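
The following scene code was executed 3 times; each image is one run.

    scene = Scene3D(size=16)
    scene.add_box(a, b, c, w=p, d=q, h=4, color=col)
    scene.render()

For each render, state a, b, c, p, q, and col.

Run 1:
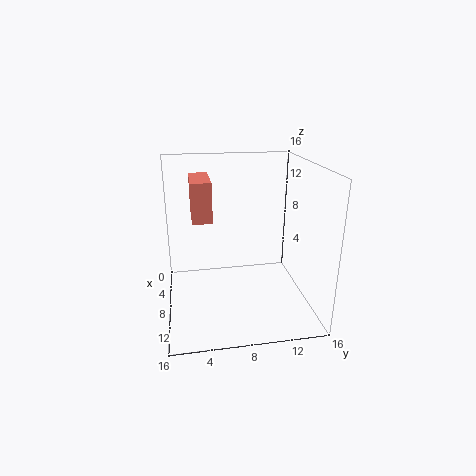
a = 6; b = 3; c = 11; p = 5; q = 2; col = 'salmon'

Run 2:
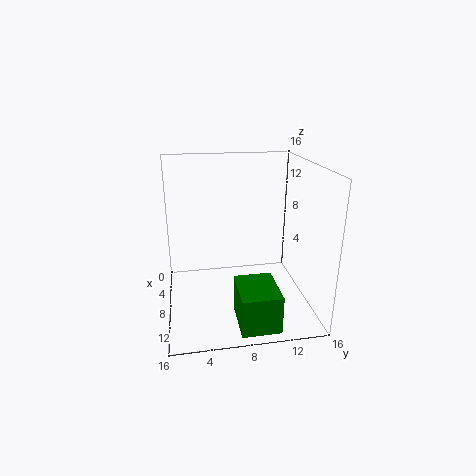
a = 11; b = 7; c = 1; p = 5; q = 4; col = 'green'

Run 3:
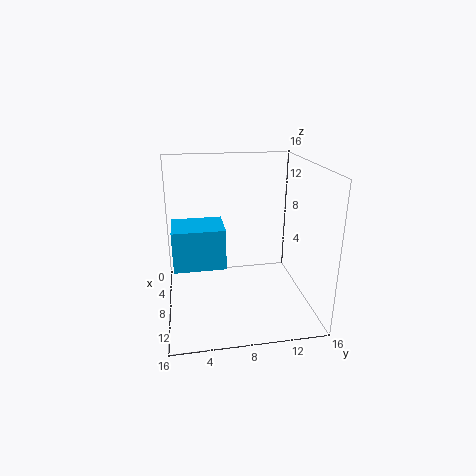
a = 9; b = 1; c = 7; p = 4; q = 5; col = 'deepskyblue'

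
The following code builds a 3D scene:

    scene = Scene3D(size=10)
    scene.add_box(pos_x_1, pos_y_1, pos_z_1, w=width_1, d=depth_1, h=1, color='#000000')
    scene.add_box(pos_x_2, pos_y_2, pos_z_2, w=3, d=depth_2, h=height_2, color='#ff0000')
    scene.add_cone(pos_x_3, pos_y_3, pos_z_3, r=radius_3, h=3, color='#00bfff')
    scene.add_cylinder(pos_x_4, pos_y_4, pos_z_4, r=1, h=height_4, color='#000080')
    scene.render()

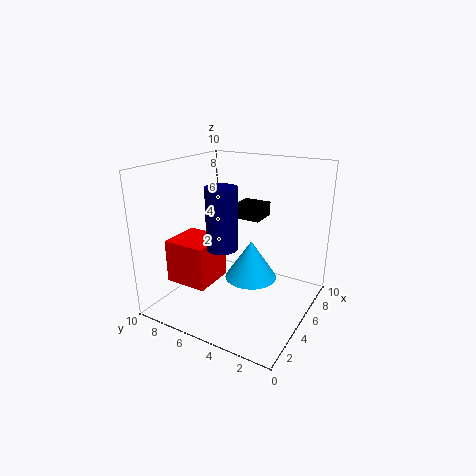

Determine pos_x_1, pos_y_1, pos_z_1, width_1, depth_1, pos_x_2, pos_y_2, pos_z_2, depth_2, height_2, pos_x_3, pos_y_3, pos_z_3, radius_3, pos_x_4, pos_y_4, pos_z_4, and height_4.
pos_x_1 = 6
pos_y_1 = 4
pos_z_1 = 6
width_1 = 2
depth_1 = 2
pos_x_2 = 2
pos_y_2 = 6
pos_z_2 = 2
depth_2 = 3
height_2 = 3
pos_x_3 = 7
pos_y_3 = 5
pos_z_3 = 1
radius_3 = 2
pos_x_4 = 3
pos_y_4 = 5
pos_z_4 = 5
height_4 = 4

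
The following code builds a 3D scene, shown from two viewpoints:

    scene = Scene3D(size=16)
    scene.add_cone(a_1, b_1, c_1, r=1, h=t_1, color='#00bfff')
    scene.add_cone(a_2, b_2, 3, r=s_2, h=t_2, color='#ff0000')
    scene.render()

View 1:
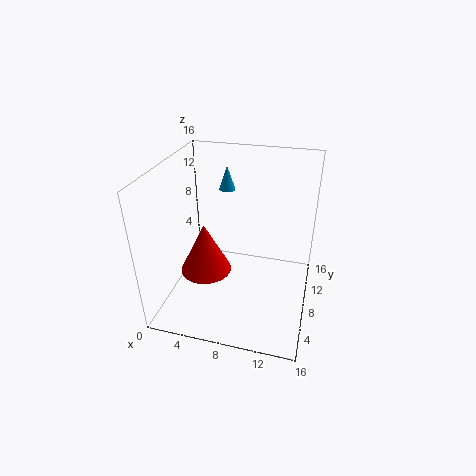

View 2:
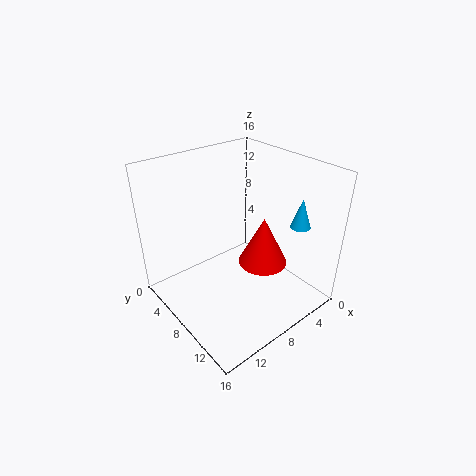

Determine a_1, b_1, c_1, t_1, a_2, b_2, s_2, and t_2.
a_1 = 5; b_1 = 14; c_1 = 11; t_1 = 3; a_2 = 4; b_2 = 8; s_2 = 3; t_2 = 6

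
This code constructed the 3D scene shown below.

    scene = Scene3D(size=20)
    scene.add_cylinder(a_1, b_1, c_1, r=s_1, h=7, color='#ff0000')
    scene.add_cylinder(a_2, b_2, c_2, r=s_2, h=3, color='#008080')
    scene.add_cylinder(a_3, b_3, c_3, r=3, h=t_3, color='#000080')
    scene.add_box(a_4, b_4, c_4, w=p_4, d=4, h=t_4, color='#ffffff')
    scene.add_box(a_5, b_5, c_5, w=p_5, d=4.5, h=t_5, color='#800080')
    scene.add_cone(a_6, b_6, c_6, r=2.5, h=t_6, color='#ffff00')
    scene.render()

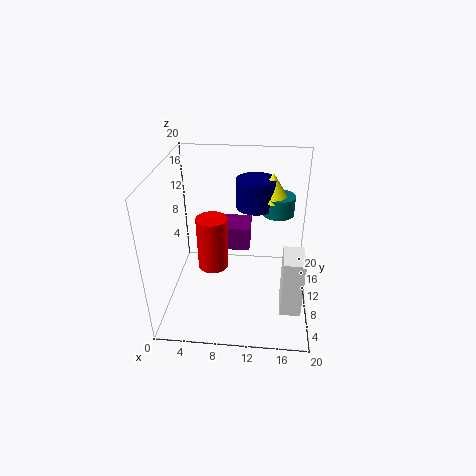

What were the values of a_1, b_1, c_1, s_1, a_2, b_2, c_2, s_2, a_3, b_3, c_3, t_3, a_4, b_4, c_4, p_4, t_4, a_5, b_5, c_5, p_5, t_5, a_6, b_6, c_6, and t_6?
a_1 = 7, b_1 = 7, c_1 = 7.5, s_1 = 2, a_2 = 15.5, b_2 = 17, c_2 = 10.5, s_2 = 2.5, a_3 = 12, b_3 = 17, c_3 = 11.5, t_3 = 4.5, a_4 = 16, b_4 = 1.5, c_4 = 4.5, p_4 = 2.5, t_4 = 7.5, a_5 = 5, b_5 = 11.5, c_5 = 7, p_5 = 6.5, t_5 = 3.5, a_6 = 14.5, b_6 = 17, c_6 = 13, t_6 = 4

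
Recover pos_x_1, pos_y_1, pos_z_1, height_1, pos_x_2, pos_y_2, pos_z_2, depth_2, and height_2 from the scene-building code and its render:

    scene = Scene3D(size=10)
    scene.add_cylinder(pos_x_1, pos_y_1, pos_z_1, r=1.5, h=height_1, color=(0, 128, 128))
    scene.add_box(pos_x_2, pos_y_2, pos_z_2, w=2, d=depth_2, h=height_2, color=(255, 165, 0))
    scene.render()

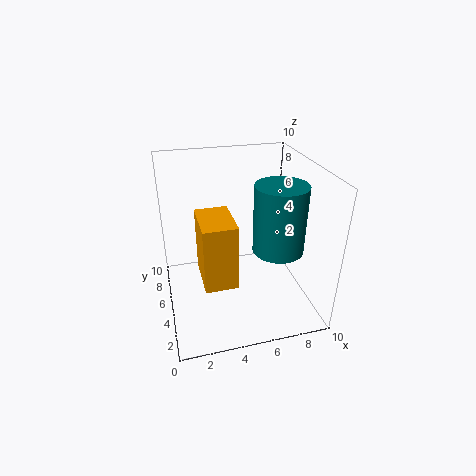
pos_x_1 = 6.5
pos_y_1 = 1.5
pos_z_1 = 6
height_1 = 4
pos_x_2 = 2
pos_y_2 = 1
pos_z_2 = 4
depth_2 = 3
height_2 = 4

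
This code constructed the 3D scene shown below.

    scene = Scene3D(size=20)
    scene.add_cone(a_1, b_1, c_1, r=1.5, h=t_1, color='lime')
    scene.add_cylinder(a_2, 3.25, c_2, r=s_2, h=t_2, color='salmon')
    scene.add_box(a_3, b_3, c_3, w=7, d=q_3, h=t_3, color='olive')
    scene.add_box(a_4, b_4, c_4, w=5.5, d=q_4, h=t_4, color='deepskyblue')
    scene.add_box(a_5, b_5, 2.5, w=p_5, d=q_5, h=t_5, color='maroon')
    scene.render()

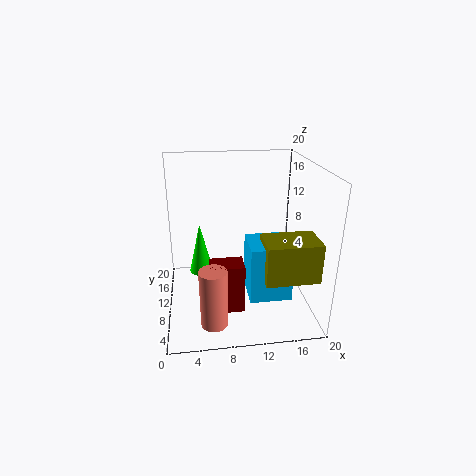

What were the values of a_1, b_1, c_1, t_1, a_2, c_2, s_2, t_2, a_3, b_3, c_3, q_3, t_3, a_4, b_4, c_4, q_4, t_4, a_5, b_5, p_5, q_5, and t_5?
a_1 = 4.75, b_1 = 7.25, c_1 = 7, t_1 = 6.5, a_2 = 6, c_2 = 1.25, s_2 = 1.75, t_2 = 7.75, a_3 = 12.5, b_3 = 2.5, c_3 = 6.5, q_3 = 4.75, t_3 = 5.25, a_4 = 10.75, b_4 = 3.75, c_4 = 3.5, q_4 = 5.25, t_4 = 7.5, a_5 = 5.75, b_5 = 3.5, p_5 = 4.25, q_5 = 3, t_5 = 6.5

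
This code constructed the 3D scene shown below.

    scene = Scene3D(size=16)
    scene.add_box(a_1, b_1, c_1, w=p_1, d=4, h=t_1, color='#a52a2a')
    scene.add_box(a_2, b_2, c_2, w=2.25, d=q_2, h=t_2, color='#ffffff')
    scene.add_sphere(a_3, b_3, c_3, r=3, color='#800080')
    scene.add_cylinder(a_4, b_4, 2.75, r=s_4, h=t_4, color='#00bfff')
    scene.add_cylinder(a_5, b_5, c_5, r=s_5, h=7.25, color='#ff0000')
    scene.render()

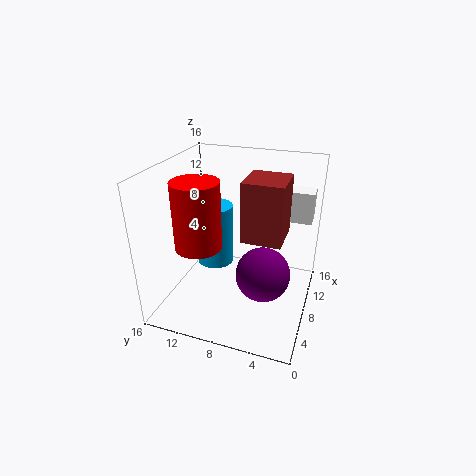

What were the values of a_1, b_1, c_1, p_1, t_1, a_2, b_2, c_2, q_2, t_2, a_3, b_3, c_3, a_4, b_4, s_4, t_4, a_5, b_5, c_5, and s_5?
a_1 = 4.25
b_1 = 2.5
c_1 = 9.75
p_1 = 4.25
t_1 = 6
a_2 = 10.75
b_2 = 0.5
c_2 = 9.5
q_2 = 3.25
t_2 = 3.5
a_3 = 7
b_3 = 4.75
c_3 = 4.5
a_4 = 10.75
b_4 = 12
s_4 = 2.25
t_4 = 7.5
a_5 = 5.25
b_5 = 11.5
c_5 = 7.75
s_5 = 2.5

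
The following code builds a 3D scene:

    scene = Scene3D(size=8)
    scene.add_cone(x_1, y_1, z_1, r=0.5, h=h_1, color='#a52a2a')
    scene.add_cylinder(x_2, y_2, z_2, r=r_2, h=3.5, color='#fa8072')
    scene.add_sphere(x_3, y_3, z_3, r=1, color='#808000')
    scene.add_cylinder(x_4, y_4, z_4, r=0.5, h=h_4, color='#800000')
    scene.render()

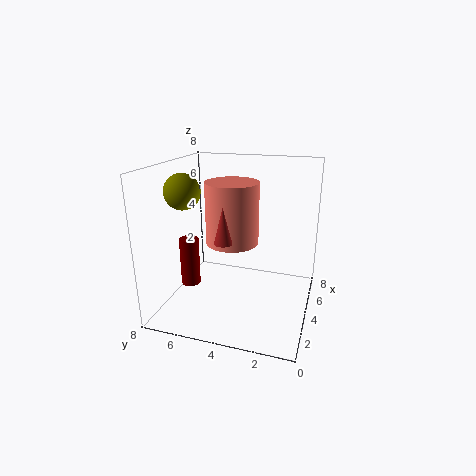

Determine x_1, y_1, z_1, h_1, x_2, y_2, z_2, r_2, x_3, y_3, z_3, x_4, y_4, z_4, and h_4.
x_1 = 3, y_1 = 4.5, z_1 = 4, h_1 = 2, x_2 = 4.5, y_2 = 4.5, z_2 = 3.5, r_2 = 1.5, x_3 = 3.5, y_3 = 7, z_3 = 6.5, x_4 = 2, y_4 = 6, z_4 = 2, h_4 = 2.5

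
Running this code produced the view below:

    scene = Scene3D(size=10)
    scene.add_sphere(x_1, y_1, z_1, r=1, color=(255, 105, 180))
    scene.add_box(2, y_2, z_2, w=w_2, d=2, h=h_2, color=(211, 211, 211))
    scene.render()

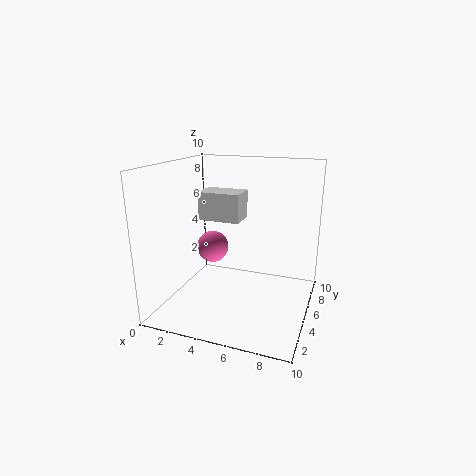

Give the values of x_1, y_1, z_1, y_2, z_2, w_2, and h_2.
x_1 = 4; y_1 = 3; z_1 = 5; y_2 = 5; z_2 = 6; w_2 = 3; h_2 = 2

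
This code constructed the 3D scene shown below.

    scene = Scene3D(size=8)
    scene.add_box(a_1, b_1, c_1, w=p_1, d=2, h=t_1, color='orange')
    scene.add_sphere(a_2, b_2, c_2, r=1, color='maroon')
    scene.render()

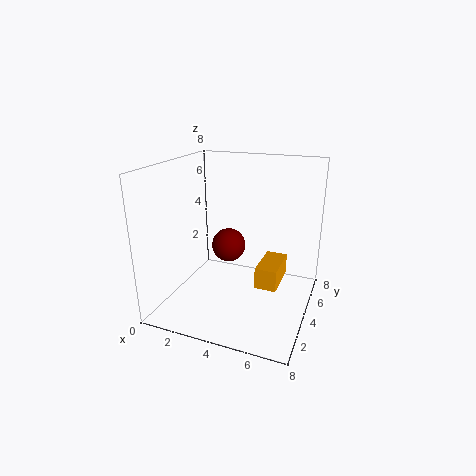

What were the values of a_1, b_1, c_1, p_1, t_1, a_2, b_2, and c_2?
a_1 = 6
b_1 = 1
c_1 = 3
p_1 = 1
t_1 = 1
a_2 = 3
b_2 = 5
c_2 = 3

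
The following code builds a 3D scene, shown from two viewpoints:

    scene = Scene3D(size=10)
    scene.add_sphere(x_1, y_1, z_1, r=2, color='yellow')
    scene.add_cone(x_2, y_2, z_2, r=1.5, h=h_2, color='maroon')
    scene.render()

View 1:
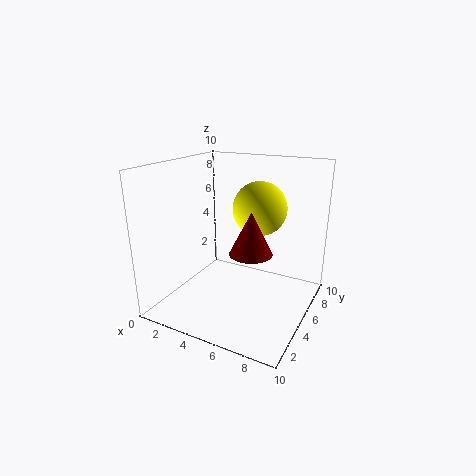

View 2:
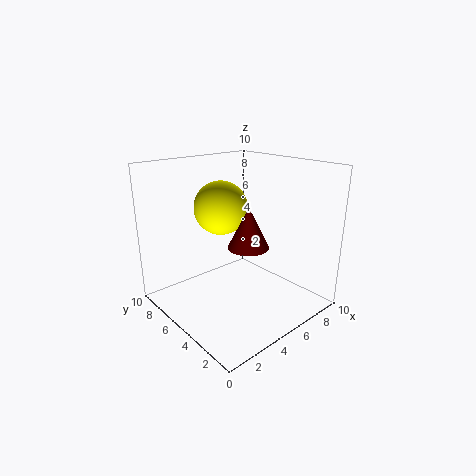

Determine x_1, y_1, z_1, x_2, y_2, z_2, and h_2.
x_1 = 5.5; y_1 = 7.5; z_1 = 6.5; x_2 = 6; y_2 = 5; z_2 = 4; h_2 = 3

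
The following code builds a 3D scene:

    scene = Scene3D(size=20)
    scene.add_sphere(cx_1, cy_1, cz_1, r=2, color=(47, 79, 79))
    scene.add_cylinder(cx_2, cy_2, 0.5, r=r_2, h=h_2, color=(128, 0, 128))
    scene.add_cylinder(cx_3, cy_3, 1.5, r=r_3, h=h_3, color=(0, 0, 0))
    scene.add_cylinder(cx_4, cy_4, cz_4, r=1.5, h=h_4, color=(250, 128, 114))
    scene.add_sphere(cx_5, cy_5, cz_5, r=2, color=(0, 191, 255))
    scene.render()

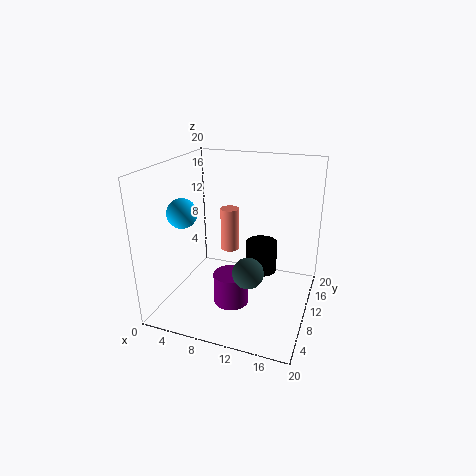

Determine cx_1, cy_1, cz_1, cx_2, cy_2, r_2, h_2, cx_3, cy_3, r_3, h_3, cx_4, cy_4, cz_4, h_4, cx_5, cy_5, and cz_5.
cx_1 = 13; cy_1 = 5.5; cz_1 = 7.5; cx_2 = 9.5; cy_2 = 8.5; r_2 = 2.5; h_2 = 4.5; cx_3 = 11.5; cy_3 = 17; r_3 = 2.5; h_3 = 5; cx_4 = 6; cy_4 = 17; cz_4 = 4.5; h_4 = 7; cx_5 = 3.5; cy_5 = 6.5; cz_5 = 14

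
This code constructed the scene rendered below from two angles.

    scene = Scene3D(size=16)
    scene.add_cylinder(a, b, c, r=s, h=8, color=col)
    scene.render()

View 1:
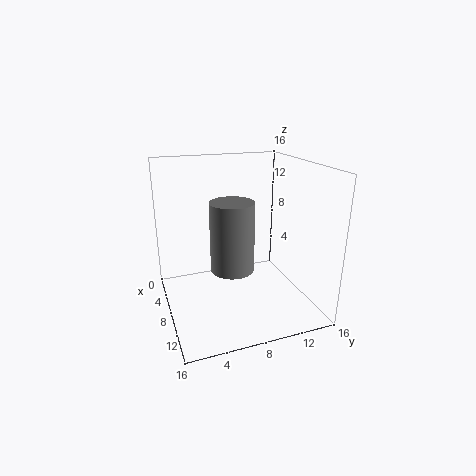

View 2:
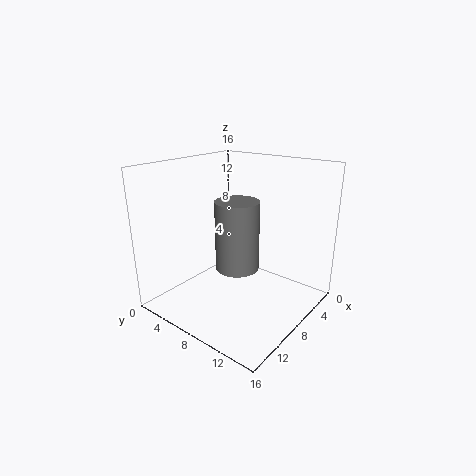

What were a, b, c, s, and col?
a = 7.5, b = 7.5, c = 4, s = 2.5, col = 'gray'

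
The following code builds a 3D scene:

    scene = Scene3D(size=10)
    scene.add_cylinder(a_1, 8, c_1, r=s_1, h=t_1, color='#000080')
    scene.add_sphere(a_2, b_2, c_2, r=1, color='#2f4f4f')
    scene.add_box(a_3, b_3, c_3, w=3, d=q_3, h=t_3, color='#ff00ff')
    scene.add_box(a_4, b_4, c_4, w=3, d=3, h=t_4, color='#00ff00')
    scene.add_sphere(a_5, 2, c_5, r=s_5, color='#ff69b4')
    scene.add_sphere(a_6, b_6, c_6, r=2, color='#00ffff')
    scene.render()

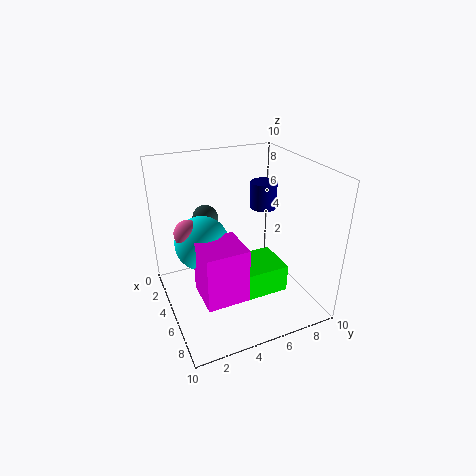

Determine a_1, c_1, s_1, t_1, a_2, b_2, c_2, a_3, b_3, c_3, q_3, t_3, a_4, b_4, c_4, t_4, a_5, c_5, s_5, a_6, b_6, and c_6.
a_1 = 3, c_1 = 6, s_1 = 1, t_1 = 2, a_2 = 1, b_2 = 4, c_2 = 5, a_3 = 4, b_3 = 2, c_3 = 1, q_3 = 3, t_3 = 4, a_4 = 4, b_4 = 5, c_4 = 1, t_4 = 2, a_5 = 3, c_5 = 5, s_5 = 1, a_6 = 3, b_6 = 3, c_6 = 4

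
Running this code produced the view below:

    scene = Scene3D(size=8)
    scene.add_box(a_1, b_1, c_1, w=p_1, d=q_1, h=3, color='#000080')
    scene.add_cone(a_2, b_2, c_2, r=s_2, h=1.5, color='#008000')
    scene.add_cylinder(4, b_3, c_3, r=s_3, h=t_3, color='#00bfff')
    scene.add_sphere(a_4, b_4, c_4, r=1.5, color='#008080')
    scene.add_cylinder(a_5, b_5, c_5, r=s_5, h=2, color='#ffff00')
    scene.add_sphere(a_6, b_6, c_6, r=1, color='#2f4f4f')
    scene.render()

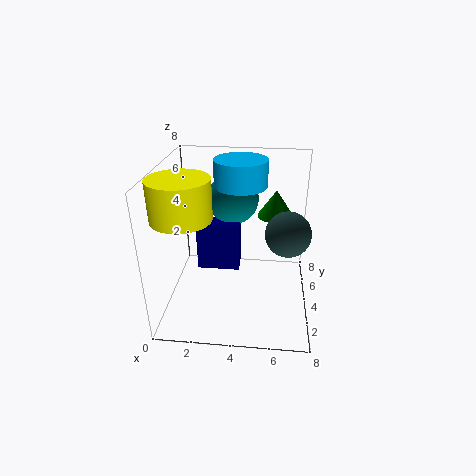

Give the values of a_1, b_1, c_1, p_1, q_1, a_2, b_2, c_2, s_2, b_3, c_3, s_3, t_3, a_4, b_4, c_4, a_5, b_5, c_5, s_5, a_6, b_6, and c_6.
a_1 = 1.5, b_1 = 4.5, c_1 = 1.5, p_1 = 2.5, q_1 = 1, a_2 = 6, b_2 = 5, c_2 = 5, s_2 = 1, b_3 = 5.5, c_3 = 6.5, s_3 = 1.5, t_3 = 1.5, a_4 = 3.5, b_4 = 6, c_4 = 5.5, a_5 = 1.5, b_5 = 2, c_5 = 6, s_5 = 1.5, a_6 = 6.5, b_6 = 1, c_6 = 6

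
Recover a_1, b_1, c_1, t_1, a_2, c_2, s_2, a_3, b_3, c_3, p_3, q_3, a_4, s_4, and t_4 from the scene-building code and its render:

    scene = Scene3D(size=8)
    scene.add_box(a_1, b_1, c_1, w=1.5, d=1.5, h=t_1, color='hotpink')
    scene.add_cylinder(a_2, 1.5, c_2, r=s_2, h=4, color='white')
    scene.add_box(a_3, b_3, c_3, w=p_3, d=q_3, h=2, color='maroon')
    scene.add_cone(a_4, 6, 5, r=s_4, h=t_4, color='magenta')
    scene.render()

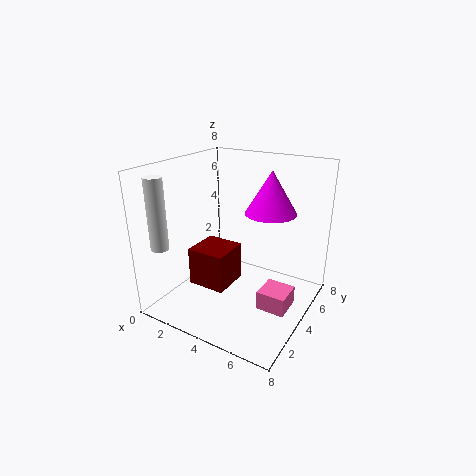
a_1 = 6, b_1 = 2.5, c_1 = 1, t_1 = 1, a_2 = 0.5, c_2 = 3.5, s_2 = 0.5, a_3 = 2.5, b_3 = 1.5, c_3 = 2, p_3 = 2, q_3 = 2, a_4 = 5, s_4 = 1.5, t_4 = 2.5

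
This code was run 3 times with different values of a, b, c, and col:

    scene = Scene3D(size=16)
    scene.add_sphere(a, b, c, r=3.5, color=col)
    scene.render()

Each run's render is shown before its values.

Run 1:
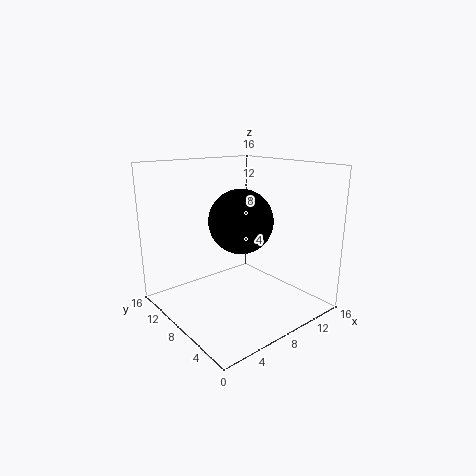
a = 8
b = 7.5
c = 10
col = 'black'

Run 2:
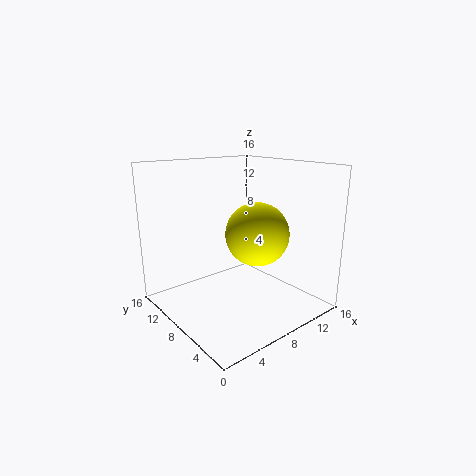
a = 9.5
b = 6.5
c = 8.5
col = 'yellow'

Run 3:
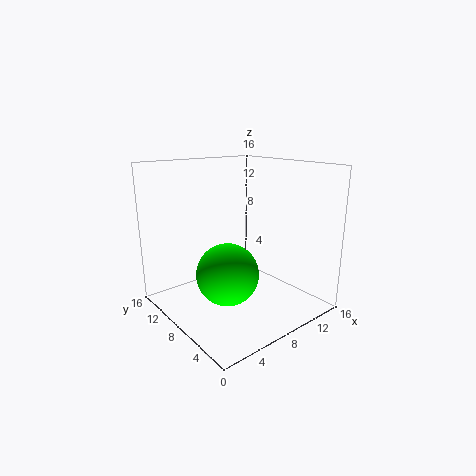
a = 6.5
b = 8
c = 4
col = 'lime'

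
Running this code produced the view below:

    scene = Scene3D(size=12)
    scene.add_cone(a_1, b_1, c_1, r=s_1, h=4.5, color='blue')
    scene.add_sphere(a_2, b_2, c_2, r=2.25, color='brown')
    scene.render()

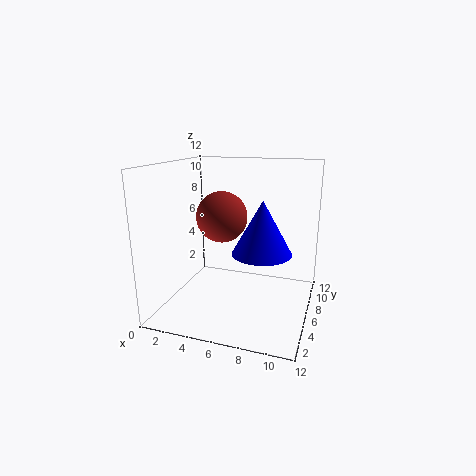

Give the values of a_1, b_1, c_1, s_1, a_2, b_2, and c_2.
a_1 = 8; b_1 = 6.25; c_1 = 4.75; s_1 = 2.5; a_2 = 4; b_2 = 7.5; c_2 = 7.25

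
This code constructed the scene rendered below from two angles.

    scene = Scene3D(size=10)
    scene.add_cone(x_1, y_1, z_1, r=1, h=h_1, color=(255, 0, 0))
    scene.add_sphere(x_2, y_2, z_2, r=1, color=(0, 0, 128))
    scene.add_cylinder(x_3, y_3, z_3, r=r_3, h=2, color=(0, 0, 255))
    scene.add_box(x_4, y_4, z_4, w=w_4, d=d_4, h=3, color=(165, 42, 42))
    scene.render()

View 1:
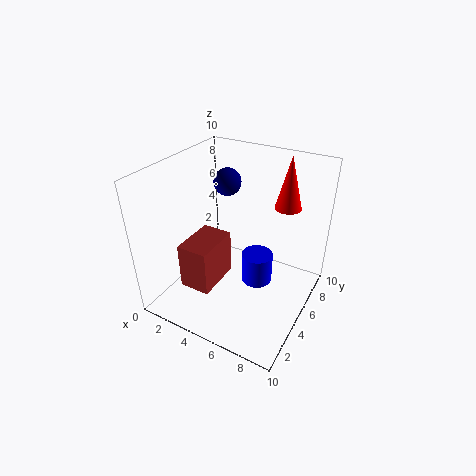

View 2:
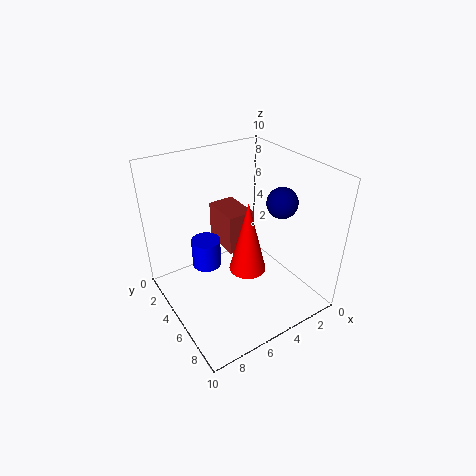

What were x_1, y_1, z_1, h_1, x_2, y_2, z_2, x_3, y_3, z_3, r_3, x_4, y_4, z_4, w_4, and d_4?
x_1 = 7; y_1 = 9; z_1 = 6; h_1 = 4; x_2 = 3; y_2 = 7; z_2 = 8; x_3 = 7; y_3 = 4; z_3 = 3; r_3 = 1; x_4 = 3; y_4 = 1; z_4 = 3; w_4 = 2; d_4 = 3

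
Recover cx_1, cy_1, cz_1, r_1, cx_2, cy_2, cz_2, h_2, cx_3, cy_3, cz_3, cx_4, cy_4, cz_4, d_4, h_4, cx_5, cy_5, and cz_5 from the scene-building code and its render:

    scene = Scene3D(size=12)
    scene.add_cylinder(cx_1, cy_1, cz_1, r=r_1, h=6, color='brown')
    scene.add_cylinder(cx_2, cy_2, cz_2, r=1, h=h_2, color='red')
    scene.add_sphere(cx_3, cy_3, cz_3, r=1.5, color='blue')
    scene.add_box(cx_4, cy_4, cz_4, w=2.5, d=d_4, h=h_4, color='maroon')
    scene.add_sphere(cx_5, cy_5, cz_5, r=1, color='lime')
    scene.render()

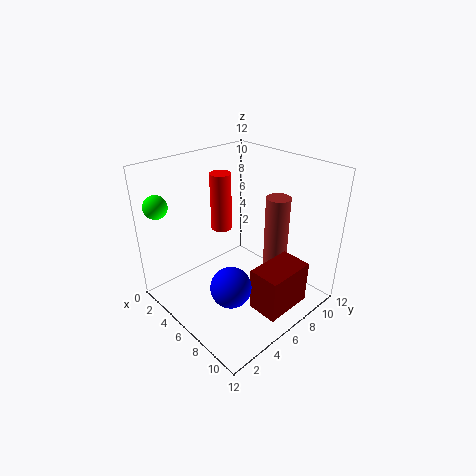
cx_1 = 8, cy_1 = 8.5, cz_1 = 3.5, r_1 = 1, cx_2 = 1.5, cy_2 = 8, cz_2 = 4.5, h_2 = 5.5, cx_3 = 9, cy_3 = 2.5, cz_3 = 4.5, cx_4 = 9, cy_4 = 4.5, cz_4 = 1.5, d_4 = 4, h_4 = 3.5, cx_5 = 1, cy_5 = 1.5, cz_5 = 8.5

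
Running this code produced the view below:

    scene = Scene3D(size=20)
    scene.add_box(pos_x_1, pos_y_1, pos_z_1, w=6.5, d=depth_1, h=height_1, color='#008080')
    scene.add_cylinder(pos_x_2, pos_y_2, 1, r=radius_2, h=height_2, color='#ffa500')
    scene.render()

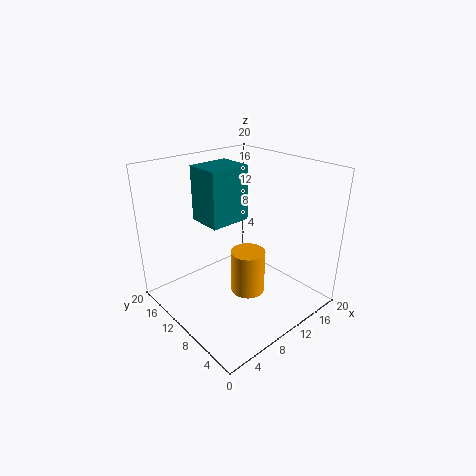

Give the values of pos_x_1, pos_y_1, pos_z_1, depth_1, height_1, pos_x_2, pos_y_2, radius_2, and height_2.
pos_x_1 = 9, pos_y_1 = 14, pos_z_1 = 10, depth_1 = 5.5, height_1 = 8.5, pos_x_2 = 11.5, pos_y_2 = 9.5, radius_2 = 2.5, height_2 = 6.5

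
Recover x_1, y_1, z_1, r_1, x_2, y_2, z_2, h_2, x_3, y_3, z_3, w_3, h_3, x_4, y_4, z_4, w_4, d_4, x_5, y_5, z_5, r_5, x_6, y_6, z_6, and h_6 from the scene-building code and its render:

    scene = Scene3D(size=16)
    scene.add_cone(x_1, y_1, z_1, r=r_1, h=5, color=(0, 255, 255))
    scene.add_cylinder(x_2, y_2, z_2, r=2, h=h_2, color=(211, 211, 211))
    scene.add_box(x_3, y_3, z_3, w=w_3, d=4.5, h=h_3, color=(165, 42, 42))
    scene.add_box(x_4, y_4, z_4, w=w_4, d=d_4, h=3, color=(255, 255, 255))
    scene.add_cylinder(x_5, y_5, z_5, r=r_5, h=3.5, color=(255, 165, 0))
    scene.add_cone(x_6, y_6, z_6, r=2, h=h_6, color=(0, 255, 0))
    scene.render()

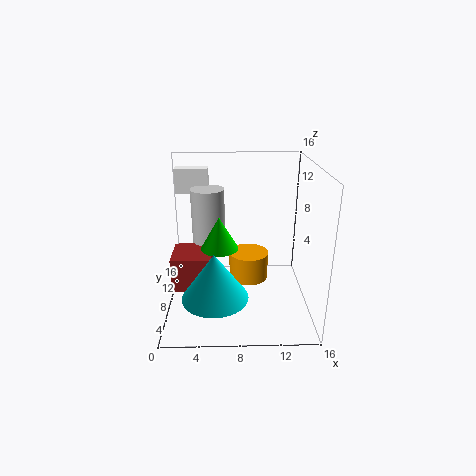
x_1 = 5.5
y_1 = 4
z_1 = 3
r_1 = 3.5
x_2 = 4.5
y_2 = 12
z_2 = 4.5
h_2 = 8
x_3 = 0.5
y_3 = 6.5
z_3 = 2
w_3 = 4.5
h_3 = 4
x_4 = 0.5
y_4 = 13.5
z_4 = 11.5
w_4 = 4
d_4 = 2
x_5 = 9.5
y_5 = 12.5
z_5 = 0.5
r_5 = 2.5
x_6 = 6
y_6 = 6.5
z_6 = 7.5
h_6 = 3.5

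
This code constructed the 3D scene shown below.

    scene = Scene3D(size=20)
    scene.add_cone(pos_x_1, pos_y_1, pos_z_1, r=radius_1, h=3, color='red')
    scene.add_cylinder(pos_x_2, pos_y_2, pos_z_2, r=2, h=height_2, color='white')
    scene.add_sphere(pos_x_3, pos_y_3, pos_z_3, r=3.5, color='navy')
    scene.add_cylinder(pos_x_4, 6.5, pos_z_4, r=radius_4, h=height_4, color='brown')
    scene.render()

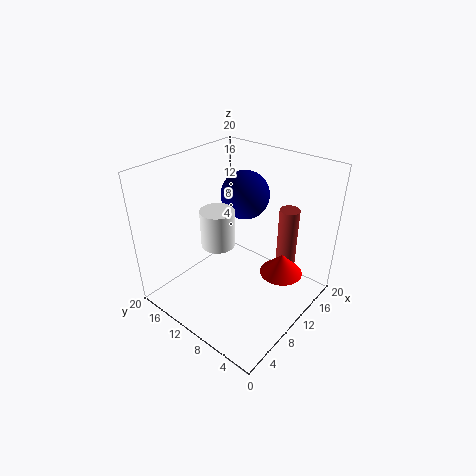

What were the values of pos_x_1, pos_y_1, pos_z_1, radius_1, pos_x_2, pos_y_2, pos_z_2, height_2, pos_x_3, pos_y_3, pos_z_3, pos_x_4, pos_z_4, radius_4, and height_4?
pos_x_1 = 13, pos_y_1 = 4.5, pos_z_1 = 5, radius_1 = 3, pos_x_2 = 4.5, pos_y_2 = 8.5, pos_z_2 = 12.5, height_2 = 4.5, pos_x_3 = 14, pos_y_3 = 12, pos_z_3 = 14.5, pos_x_4 = 17.5, pos_z_4 = 3.5, radius_4 = 1.5, height_4 = 9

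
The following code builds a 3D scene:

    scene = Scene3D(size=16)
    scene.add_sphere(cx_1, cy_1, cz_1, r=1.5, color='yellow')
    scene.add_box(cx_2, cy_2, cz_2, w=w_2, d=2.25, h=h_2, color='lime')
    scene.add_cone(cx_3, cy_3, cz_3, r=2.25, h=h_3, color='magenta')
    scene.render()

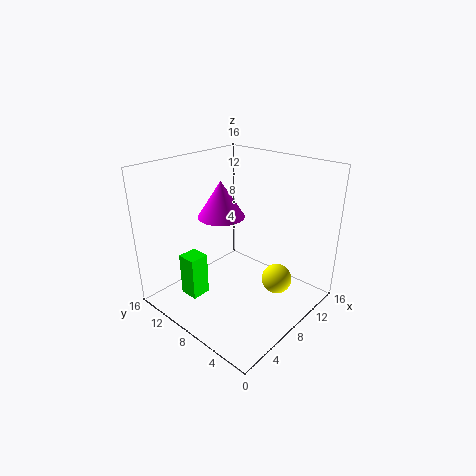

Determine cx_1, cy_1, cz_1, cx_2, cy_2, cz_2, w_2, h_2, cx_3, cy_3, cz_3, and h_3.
cx_1 = 7.5
cy_1 = 2.25
cz_1 = 5.5
cx_2 = 3.5
cy_2 = 10.75
cz_2 = 0.75
w_2 = 2.25
h_2 = 5
cx_3 = 4.5
cy_3 = 7
cz_3 = 12
h_3 = 3.5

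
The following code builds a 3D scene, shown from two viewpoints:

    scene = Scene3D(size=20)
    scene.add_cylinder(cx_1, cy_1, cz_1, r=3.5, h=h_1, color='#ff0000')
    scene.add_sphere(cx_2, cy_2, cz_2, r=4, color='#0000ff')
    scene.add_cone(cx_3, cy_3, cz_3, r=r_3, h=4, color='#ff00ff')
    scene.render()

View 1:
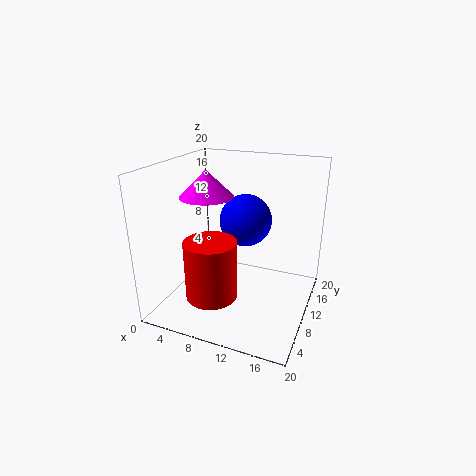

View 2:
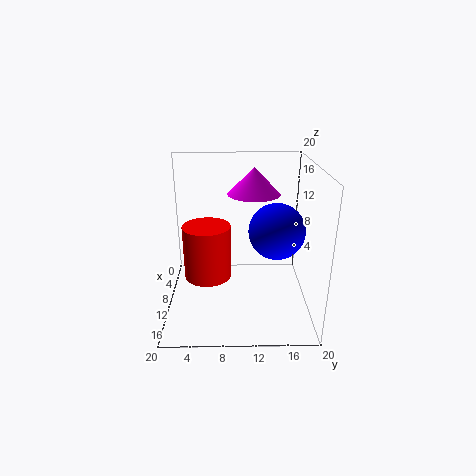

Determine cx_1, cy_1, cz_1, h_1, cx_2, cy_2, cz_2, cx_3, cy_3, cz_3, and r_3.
cx_1 = 8, cy_1 = 5.5, cz_1 = 3, h_1 = 8, cx_2 = 9, cy_2 = 15.5, cz_2 = 10.5, cx_3 = 4, cy_3 = 12.5, cz_3 = 14.5, r_3 = 4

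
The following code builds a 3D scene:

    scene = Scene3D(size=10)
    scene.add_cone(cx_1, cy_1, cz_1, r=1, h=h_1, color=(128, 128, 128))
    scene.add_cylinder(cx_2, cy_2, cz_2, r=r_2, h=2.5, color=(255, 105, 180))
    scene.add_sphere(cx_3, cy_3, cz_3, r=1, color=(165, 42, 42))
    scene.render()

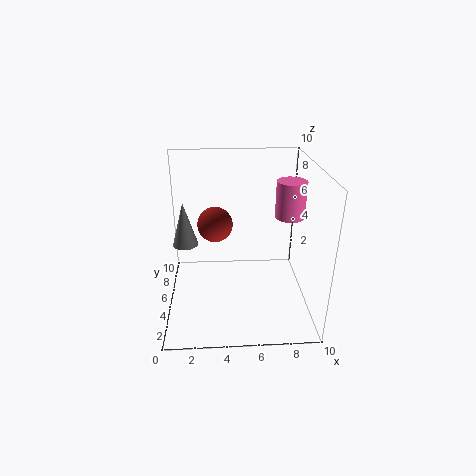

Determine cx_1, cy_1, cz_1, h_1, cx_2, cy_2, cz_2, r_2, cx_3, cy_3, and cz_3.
cx_1 = 1
cy_1 = 8
cz_1 = 3
h_1 = 3.5
cx_2 = 8.5
cy_2 = 5
cz_2 = 6.5
r_2 = 1
cx_3 = 3.5
cy_3 = 2
cz_3 = 7.5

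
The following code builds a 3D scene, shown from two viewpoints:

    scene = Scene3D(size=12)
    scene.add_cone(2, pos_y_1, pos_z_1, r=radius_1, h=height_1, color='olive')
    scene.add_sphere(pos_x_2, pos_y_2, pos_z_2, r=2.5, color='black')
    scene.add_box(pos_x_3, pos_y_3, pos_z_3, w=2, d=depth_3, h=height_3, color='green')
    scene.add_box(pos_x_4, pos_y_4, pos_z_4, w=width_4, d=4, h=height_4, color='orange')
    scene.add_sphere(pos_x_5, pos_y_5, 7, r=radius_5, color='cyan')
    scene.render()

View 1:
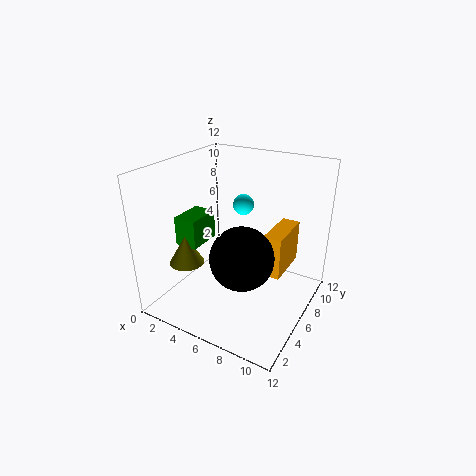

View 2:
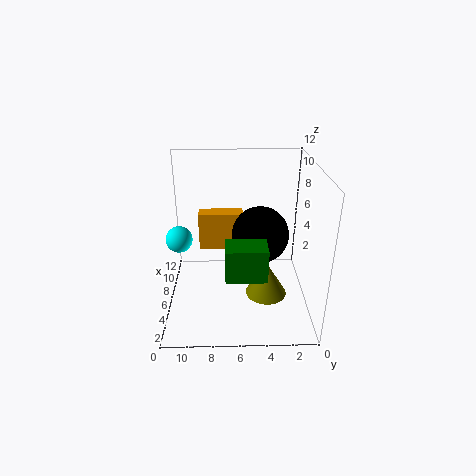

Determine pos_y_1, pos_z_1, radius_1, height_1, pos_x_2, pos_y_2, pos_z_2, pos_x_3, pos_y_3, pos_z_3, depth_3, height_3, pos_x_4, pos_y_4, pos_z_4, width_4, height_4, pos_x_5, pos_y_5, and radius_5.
pos_y_1 = 4; pos_z_1 = 3.5; radius_1 = 1.5; height_1 = 2.5; pos_x_2 = 7.5; pos_y_2 = 4; pos_z_2 = 5.5; pos_x_3 = 1; pos_y_3 = 4; pos_z_3 = 5; depth_3 = 3; height_3 = 2.5; pos_x_4 = 8.5; pos_y_4 = 5.5; pos_z_4 = 3.5; width_4 = 1.5; height_4 = 3.5; pos_x_5 = 4; pos_y_5 = 10.5; radius_5 = 1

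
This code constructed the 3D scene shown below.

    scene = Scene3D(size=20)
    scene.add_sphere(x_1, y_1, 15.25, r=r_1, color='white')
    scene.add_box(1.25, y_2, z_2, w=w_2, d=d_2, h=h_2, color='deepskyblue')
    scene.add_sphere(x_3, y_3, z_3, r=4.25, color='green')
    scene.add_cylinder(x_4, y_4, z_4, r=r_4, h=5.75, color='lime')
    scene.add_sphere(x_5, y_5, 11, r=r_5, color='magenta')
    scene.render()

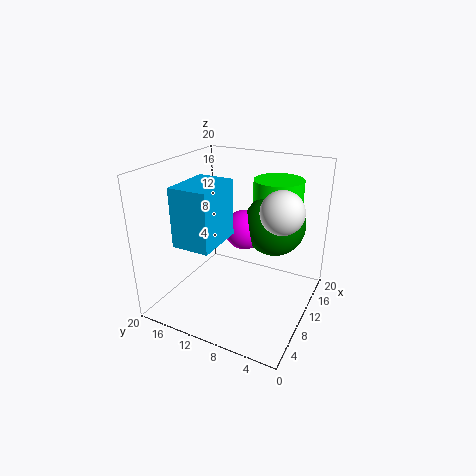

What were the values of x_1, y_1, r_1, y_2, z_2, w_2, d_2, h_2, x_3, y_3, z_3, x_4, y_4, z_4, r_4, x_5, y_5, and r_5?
x_1 = 9, y_1 = 3.5, r_1 = 2.75, y_2 = 9.5, z_2 = 11.75, w_2 = 6.5, d_2 = 4.75, h_2 = 7.25, x_3 = 12.75, y_3 = 5.75, z_3 = 11.75, x_4 = 15, y_4 = 6.25, z_4 = 11.75, r_4 = 3.5, x_5 = 11, y_5 = 9.5, r_5 = 2.75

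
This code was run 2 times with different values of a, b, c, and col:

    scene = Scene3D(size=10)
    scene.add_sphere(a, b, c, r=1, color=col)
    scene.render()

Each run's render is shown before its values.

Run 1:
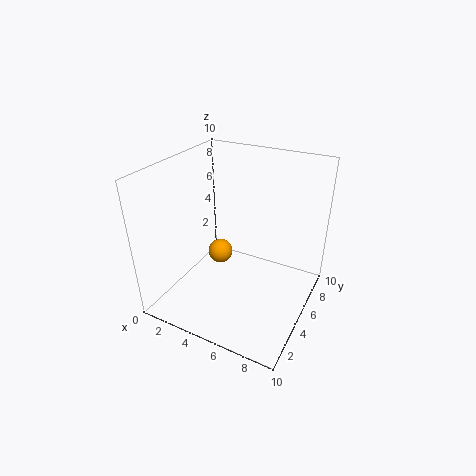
a = 2, b = 7.5, c = 1.5, col = 'orange'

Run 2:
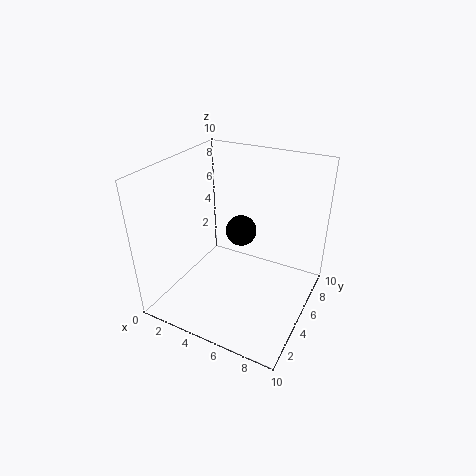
a = 5.5, b = 4.5, c = 6, col = 'black'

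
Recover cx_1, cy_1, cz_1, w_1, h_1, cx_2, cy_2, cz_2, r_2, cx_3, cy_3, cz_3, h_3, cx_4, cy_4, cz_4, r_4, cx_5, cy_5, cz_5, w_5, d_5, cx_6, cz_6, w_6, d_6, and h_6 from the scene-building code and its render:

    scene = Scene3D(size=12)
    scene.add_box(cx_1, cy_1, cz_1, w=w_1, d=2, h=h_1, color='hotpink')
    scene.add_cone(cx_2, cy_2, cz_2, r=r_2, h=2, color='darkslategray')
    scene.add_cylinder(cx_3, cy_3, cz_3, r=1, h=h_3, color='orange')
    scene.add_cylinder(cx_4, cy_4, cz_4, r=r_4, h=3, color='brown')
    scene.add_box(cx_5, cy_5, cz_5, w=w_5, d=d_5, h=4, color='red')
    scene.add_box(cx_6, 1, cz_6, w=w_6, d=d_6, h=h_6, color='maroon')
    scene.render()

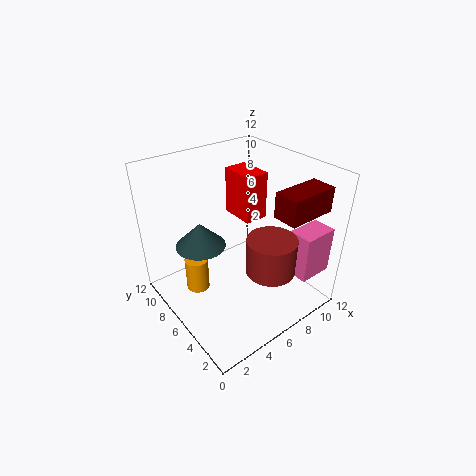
cx_1 = 9, cy_1 = 1, cz_1 = 3, w_1 = 3, h_1 = 4, cx_2 = 3, cy_2 = 7, cz_2 = 6, r_2 = 2, cx_3 = 3, cy_3 = 8, cz_3 = 1, h_3 = 3, cx_4 = 7, cy_4 = 3, cz_4 = 4, r_4 = 2, cx_5 = 7, cy_5 = 6, cz_5 = 7, w_5 = 2, d_5 = 3, cx_6 = 7, cz_6 = 9, w_6 = 4, d_6 = 2, h_6 = 2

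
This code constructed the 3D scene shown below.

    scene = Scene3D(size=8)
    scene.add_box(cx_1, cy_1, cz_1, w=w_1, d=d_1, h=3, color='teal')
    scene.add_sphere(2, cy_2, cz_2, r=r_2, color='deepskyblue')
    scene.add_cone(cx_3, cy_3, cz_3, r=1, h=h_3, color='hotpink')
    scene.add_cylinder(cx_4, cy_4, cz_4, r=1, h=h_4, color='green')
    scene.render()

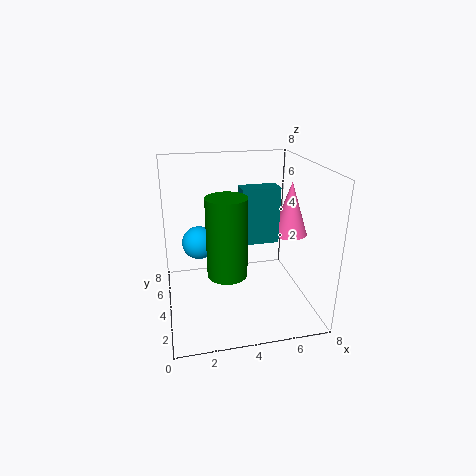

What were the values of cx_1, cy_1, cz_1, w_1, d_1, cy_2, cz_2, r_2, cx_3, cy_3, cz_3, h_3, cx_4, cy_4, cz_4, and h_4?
cx_1 = 4; cy_1 = 3; cz_1 = 4; w_1 = 2; d_1 = 1; cy_2 = 6; cz_2 = 3; r_2 = 1; cx_3 = 7; cy_3 = 4; cz_3 = 4; h_3 = 3; cx_4 = 3; cy_4 = 2; cz_4 = 3; h_4 = 4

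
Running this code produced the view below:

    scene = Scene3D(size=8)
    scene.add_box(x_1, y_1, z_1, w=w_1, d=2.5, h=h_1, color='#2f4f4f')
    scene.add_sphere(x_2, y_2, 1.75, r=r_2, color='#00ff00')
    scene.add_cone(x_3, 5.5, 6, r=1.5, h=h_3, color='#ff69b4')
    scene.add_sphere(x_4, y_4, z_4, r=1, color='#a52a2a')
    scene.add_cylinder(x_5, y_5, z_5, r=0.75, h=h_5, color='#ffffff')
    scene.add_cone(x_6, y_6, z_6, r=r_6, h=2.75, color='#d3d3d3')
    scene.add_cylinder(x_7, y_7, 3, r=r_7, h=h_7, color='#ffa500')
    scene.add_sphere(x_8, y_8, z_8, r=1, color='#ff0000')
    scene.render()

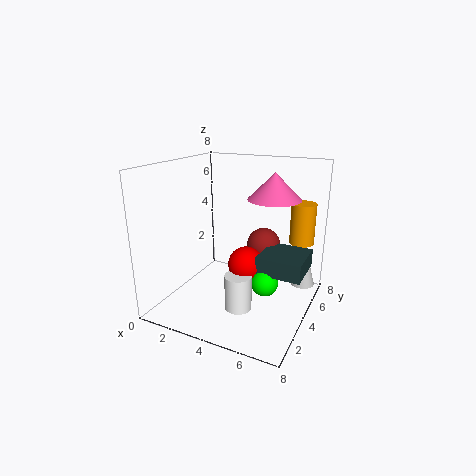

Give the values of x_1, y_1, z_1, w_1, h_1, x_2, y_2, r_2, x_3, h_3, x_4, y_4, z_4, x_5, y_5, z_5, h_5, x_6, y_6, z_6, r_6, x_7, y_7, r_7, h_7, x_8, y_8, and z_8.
x_1 = 5.25, y_1 = 3.5, z_1 = 2.25, w_1 = 2.5, h_1 = 1, x_2 = 5.75, y_2 = 3.75, r_2 = 0.75, x_3 = 5.5, h_3 = 1.5, x_4 = 4.75, y_4 = 6, z_4 = 3, x_5 = 4.5, y_5 = 3, z_5 = 0.25, h_5 = 2, x_6 = 7, y_6 = 7.25, z_6 = 0.25, r_6 = 0.75, x_7 = 6.75, y_7 = 7.25, r_7 = 0.75, h_7 = 2.5, x_8 = 4.5, y_8 = 4, z_8 = 2.5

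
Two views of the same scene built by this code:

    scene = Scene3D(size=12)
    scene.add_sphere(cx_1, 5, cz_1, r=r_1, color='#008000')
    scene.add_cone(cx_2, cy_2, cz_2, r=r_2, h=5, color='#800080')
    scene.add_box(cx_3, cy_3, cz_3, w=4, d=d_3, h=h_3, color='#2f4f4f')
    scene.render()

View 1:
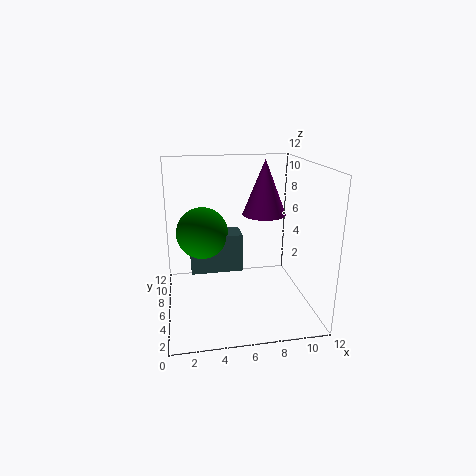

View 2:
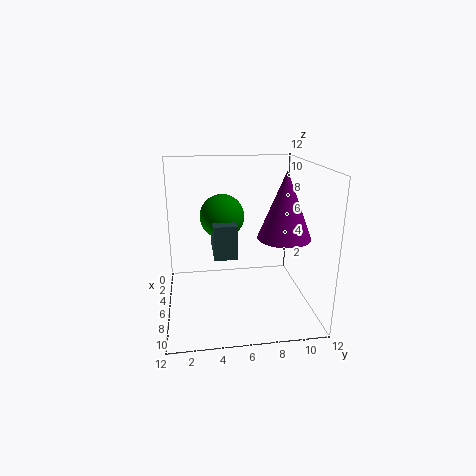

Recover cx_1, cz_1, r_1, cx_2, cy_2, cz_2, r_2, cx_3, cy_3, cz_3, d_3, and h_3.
cx_1 = 3; cz_1 = 7; r_1 = 2; cx_2 = 9; cy_2 = 9; cz_2 = 7; r_2 = 2; cx_3 = 2; cy_3 = 4; cz_3 = 4; d_3 = 2; h_3 = 3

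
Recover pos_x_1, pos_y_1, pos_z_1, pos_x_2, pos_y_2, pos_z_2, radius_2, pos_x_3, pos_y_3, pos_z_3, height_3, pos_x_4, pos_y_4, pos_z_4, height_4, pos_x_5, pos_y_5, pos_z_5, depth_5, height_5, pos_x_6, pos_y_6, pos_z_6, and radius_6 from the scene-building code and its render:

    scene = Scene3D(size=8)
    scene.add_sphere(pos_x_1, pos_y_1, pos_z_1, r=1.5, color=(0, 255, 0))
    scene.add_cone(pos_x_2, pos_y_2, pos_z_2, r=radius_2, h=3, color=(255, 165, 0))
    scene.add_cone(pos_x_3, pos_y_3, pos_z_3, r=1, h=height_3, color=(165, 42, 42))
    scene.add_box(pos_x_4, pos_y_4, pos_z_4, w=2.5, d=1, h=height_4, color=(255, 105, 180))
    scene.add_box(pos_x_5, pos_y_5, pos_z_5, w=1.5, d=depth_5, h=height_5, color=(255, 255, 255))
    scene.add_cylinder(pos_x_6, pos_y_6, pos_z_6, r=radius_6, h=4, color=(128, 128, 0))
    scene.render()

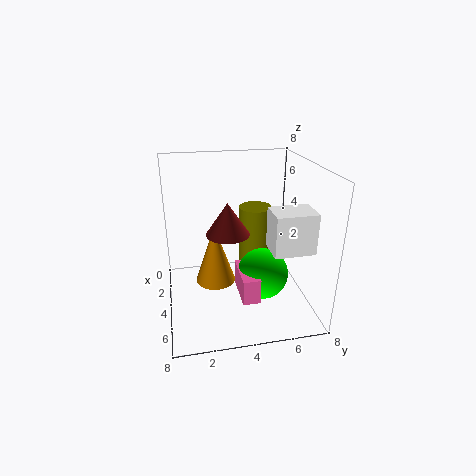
pos_x_1 = 4
pos_y_1 = 5.5
pos_z_1 = 1.5
pos_x_2 = 5.5
pos_y_2 = 2.5
pos_z_2 = 2.5
radius_2 = 1
pos_x_3 = 6.5
pos_y_3 = 3
pos_z_3 = 5.5
height_3 = 1.5
pos_x_4 = 3
pos_y_4 = 4
pos_z_4 = 0.5
height_4 = 1.5
pos_x_5 = 6
pos_y_5 = 5
pos_z_5 = 4.5
depth_5 = 2
height_5 = 2
pos_x_6 = 2
pos_y_6 = 5.5
pos_z_6 = 1
radius_6 = 1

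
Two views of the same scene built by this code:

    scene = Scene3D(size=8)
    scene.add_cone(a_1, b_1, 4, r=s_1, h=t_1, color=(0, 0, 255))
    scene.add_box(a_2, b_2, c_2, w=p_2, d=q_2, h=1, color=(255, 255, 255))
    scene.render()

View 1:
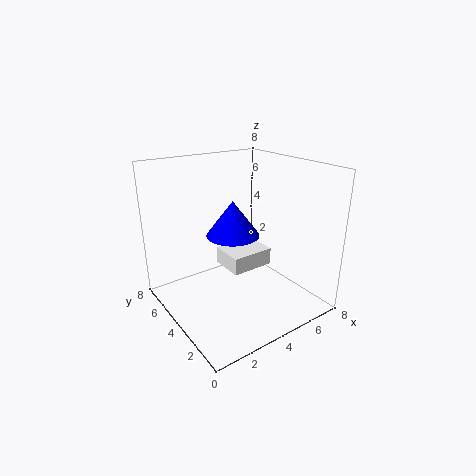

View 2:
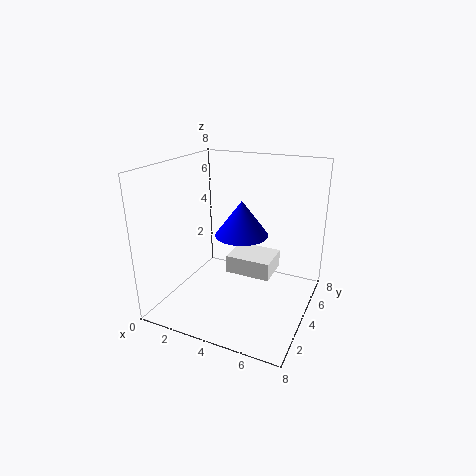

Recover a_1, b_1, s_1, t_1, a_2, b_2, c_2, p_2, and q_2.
a_1 = 4
b_1 = 4.5
s_1 = 1.5
t_1 = 2
a_2 = 3.5
b_2 = 3.5
c_2 = 2
p_2 = 2.5
q_2 = 2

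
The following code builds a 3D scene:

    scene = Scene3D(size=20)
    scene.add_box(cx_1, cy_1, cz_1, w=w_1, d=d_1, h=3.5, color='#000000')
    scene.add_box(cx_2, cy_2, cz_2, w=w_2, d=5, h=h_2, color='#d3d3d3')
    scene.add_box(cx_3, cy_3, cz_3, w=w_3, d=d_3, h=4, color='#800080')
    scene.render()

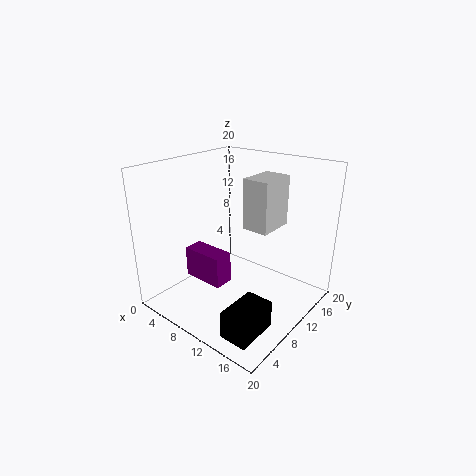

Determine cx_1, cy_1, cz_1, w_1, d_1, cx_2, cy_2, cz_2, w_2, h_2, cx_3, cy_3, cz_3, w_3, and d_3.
cx_1 = 15
cy_1 = 0.5
cz_1 = 2
w_1 = 3.5
d_1 = 5.5
cx_2 = 12
cy_2 = 8.5
cz_2 = 12.5
w_2 = 3.5
h_2 = 6.5
cx_3 = 6.5
cy_3 = 3.5
cz_3 = 6
w_3 = 5.5
d_3 = 2.5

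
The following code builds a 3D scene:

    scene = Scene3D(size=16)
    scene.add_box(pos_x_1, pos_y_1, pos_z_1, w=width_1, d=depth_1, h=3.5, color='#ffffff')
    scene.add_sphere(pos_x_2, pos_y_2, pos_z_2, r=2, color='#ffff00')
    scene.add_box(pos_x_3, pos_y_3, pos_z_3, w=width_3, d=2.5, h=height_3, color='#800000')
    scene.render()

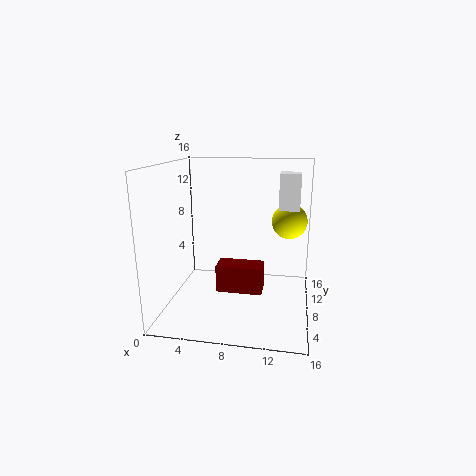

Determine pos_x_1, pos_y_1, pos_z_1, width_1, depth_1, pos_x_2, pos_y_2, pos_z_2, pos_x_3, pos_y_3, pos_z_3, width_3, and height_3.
pos_x_1 = 12.5; pos_y_1 = 5; pos_z_1 = 12; width_1 = 2; depth_1 = 2; pos_x_2 = 13.5; pos_y_2 = 10.5; pos_z_2 = 9.5; pos_x_3 = 6; pos_y_3 = 5.5; pos_z_3 = 2.5; width_3 = 5; height_3 = 3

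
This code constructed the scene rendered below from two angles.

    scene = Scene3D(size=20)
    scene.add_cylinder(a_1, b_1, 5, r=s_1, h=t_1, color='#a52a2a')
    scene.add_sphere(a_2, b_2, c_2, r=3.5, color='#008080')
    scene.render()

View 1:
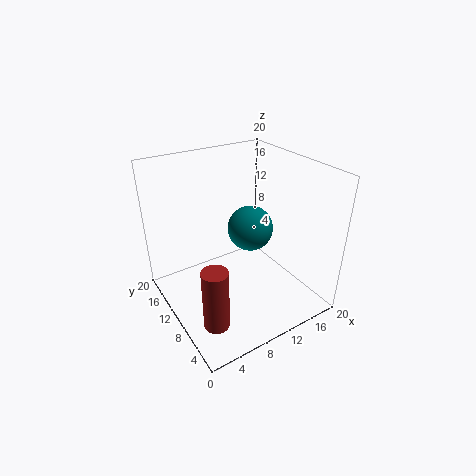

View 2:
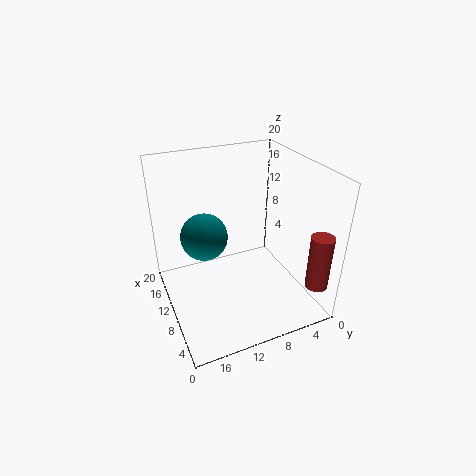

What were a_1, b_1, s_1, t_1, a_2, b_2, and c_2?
a_1 = 2, b_1 = 2, s_1 = 1.5, t_1 = 7.5, a_2 = 14.5, b_2 = 13.5, c_2 = 8.5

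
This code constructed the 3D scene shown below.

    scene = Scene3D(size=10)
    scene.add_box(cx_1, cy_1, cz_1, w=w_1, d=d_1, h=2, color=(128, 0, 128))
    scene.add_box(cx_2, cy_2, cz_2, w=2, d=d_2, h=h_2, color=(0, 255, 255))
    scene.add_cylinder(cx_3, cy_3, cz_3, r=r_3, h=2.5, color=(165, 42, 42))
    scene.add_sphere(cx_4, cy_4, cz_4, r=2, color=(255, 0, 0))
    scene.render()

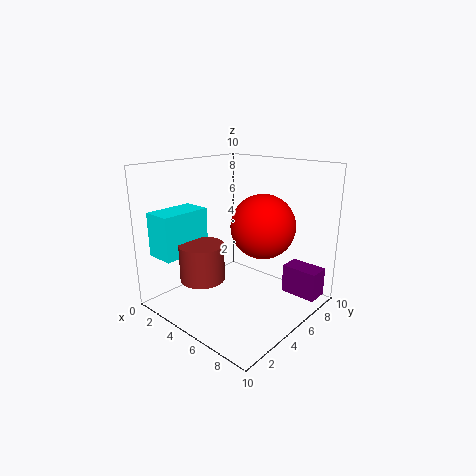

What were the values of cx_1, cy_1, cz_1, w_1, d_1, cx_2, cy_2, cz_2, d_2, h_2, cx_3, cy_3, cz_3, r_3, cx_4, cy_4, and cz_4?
cx_1 = 7.5, cy_1 = 7, cz_1 = 1, w_1 = 2.5, d_1 = 1.5, cx_2 = 1, cy_2 = 0.5, cz_2 = 4, d_2 = 3.5, h_2 = 3, cx_3 = 4, cy_3 = 2.5, cz_3 = 2.5, r_3 = 1.5, cx_4 = 7.5, cy_4 = 4.5, cz_4 = 6.5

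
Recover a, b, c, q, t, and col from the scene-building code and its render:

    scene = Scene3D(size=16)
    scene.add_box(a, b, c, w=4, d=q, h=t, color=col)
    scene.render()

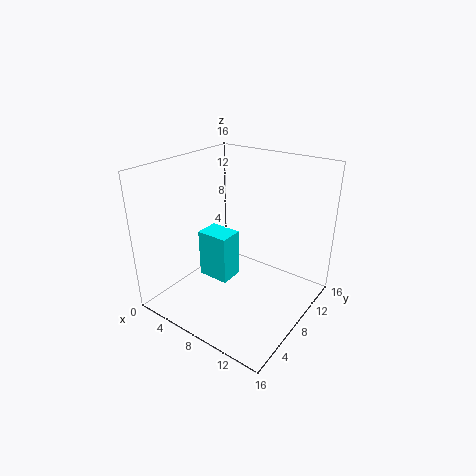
a = 2, b = 8, c = 1, q = 3, t = 6, col = 'cyan'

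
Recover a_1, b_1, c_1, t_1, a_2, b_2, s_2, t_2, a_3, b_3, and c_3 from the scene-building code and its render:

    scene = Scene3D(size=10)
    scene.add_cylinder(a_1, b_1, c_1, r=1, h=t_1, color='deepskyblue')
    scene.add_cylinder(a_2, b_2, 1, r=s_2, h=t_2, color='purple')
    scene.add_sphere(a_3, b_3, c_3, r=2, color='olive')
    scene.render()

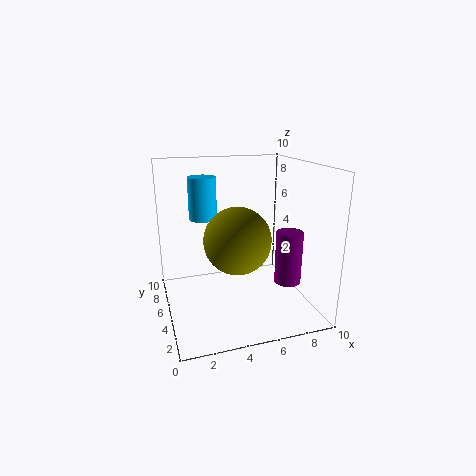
a_1 = 3, b_1 = 7, c_1 = 6, t_1 = 3, a_2 = 9, b_2 = 5, s_2 = 1, t_2 = 4, a_3 = 4, b_3 = 2, c_3 = 6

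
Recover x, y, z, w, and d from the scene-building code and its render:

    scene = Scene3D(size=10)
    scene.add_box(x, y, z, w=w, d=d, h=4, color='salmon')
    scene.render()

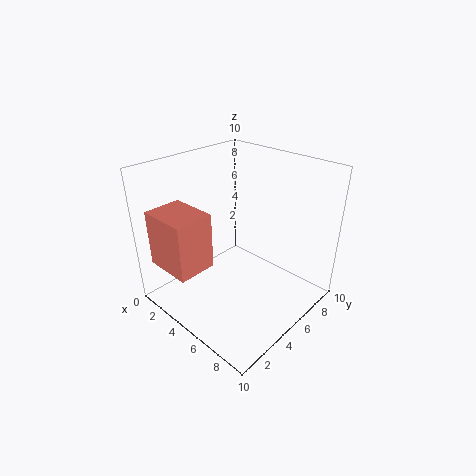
x = 0.5
y = 0.75
z = 3
w = 3.5
d = 2.75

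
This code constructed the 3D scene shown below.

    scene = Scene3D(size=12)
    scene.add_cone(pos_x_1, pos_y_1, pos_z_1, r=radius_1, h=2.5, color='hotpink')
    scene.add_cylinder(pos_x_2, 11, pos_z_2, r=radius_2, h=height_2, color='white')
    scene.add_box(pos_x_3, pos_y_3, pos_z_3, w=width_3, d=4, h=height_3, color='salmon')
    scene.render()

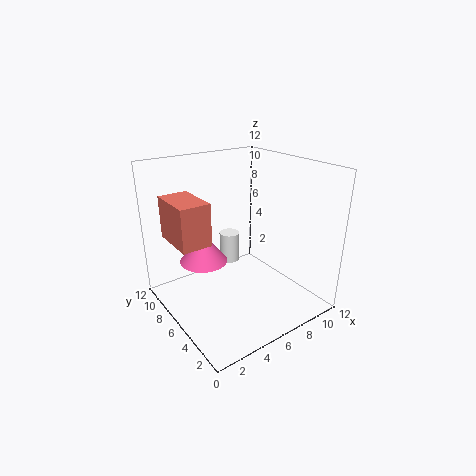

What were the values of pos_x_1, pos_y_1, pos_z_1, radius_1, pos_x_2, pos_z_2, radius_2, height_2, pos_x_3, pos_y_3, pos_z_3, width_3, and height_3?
pos_x_1 = 3.5
pos_y_1 = 7.5
pos_z_1 = 4
radius_1 = 2
pos_x_2 = 8.5
pos_z_2 = 1
radius_2 = 1
height_2 = 3
pos_x_3 = 1
pos_y_3 = 6
pos_z_3 = 6
width_3 = 2.5
height_3 = 3.5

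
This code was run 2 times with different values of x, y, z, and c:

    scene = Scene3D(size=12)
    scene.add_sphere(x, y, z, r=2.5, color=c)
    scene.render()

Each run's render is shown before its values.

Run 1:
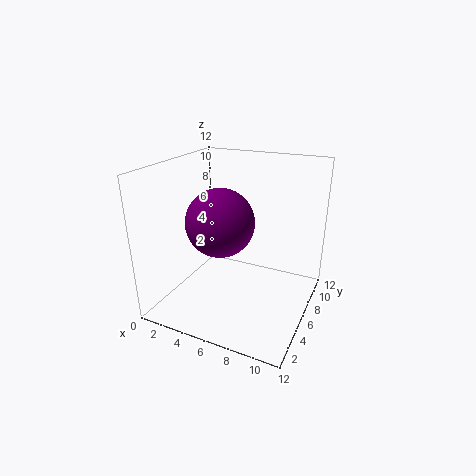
x = 6; y = 3; z = 8.5; c = 'purple'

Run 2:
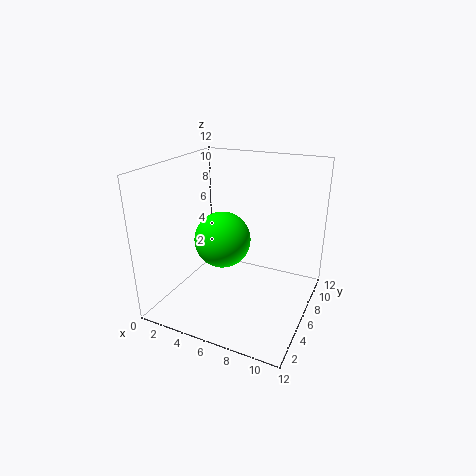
x = 4; y = 7; z = 5; c = 'lime'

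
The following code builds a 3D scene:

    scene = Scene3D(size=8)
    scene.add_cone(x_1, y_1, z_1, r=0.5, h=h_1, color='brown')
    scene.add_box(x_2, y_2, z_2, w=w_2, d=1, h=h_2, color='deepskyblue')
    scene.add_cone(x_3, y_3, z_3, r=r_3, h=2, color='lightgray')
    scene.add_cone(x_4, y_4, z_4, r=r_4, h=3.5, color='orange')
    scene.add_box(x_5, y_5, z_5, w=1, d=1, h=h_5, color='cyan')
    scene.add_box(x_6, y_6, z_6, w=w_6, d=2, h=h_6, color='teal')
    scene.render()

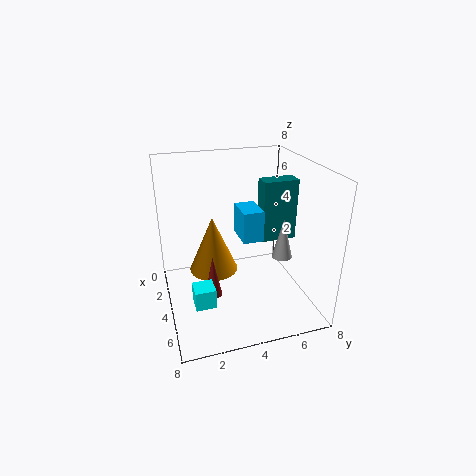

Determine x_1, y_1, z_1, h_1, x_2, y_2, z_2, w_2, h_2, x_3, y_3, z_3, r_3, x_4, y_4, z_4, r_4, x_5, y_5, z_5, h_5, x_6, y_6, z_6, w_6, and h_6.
x_1 = 4, y_1 = 2.5, z_1 = 0.5, h_1 = 2.5, x_2 = 5, y_2 = 3.5, z_2 = 5, w_2 = 1.5, h_2 = 1.5, x_3 = 6.5, y_3 = 5.5, z_3 = 4, r_3 = 0.5, x_4 = 2, y_4 = 3, z_4 = 1, r_4 = 1.5, x_5 = 6, y_5 = 1, z_5 = 2, h_5 = 1, x_6 = 3, y_6 = 5.5, z_6 = 3.5, w_6 = 1, h_6 = 3.5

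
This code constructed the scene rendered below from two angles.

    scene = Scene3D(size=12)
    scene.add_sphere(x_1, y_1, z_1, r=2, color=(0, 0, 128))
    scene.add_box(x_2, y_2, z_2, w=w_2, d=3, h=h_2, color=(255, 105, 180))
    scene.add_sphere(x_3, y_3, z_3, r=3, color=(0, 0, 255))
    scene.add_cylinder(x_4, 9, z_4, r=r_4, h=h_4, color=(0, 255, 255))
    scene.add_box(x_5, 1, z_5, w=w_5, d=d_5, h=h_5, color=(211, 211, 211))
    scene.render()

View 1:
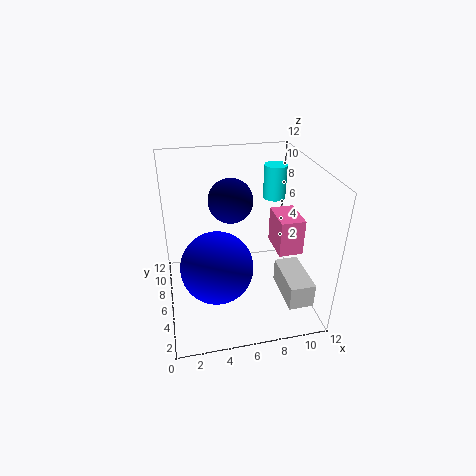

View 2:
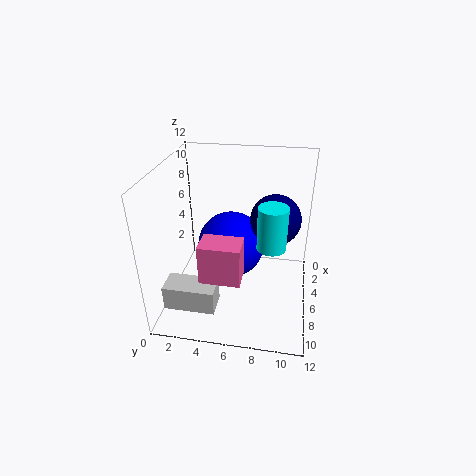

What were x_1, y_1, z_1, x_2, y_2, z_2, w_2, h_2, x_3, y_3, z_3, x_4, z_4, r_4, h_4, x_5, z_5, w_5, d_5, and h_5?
x_1 = 6, y_1 = 9, z_1 = 8, x_2 = 9, y_2 = 4, z_2 = 5, w_2 = 2, h_2 = 3, x_3 = 4, y_3 = 5, z_3 = 4, x_4 = 10, z_4 = 8, r_4 = 1, h_4 = 3, x_5 = 9, z_5 = 2, w_5 = 2, d_5 = 4, h_5 = 2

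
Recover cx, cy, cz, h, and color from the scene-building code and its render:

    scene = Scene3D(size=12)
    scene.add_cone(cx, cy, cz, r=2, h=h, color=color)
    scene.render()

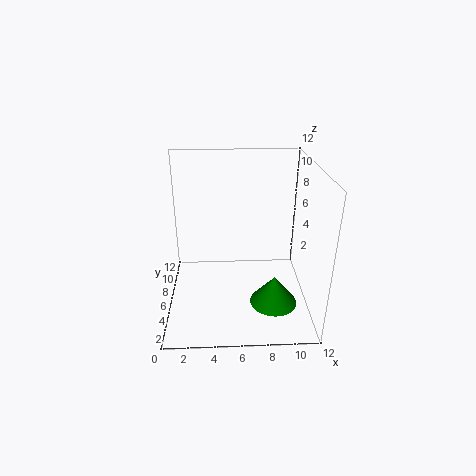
cx = 9, cy = 4.5, cz = 0.5, h = 2.5, color = 'green'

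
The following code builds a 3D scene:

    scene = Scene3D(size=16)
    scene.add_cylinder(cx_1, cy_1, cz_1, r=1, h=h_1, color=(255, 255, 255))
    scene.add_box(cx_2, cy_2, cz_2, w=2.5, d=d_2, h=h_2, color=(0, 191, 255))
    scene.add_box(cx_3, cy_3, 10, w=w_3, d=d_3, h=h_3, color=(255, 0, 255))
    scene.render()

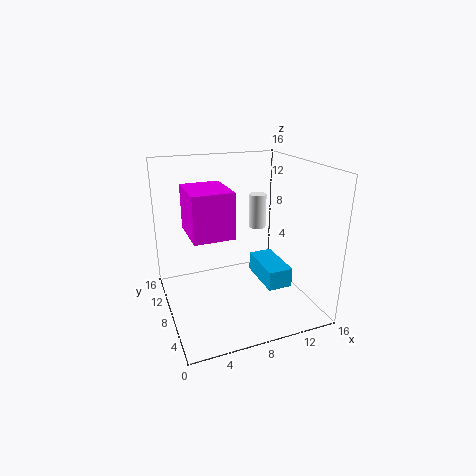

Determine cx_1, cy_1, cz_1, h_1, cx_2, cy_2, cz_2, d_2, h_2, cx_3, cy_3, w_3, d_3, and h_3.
cx_1 = 11.5; cy_1 = 10.5; cz_1 = 8; h_1 = 4; cx_2 = 9; cy_2 = 2; cz_2 = 4.5; d_2 = 5; h_2 = 2; cx_3 = 2; cy_3 = 3.5; w_3 = 4; d_3 = 5; h_3 = 4.5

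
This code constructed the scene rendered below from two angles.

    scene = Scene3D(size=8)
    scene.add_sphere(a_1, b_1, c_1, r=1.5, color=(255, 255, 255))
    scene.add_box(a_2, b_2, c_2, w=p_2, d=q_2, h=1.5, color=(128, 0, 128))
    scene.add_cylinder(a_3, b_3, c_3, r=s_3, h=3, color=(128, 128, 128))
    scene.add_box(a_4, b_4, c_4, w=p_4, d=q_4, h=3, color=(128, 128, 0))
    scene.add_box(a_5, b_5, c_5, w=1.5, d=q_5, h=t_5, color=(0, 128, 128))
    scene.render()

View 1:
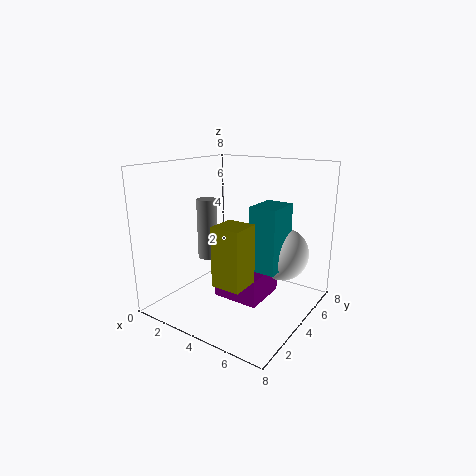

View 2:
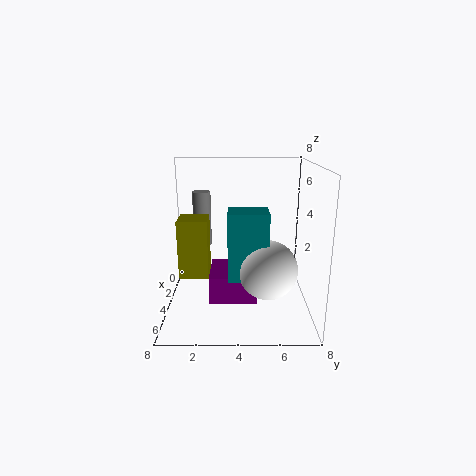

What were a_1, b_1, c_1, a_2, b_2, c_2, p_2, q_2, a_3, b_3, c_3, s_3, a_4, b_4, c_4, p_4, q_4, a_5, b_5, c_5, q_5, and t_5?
a_1 = 6, b_1 = 5.5, c_1 = 3, a_2 = 3.5, b_2 = 2.5, c_2 = 1, p_2 = 2.5, q_2 = 2.5, a_3 = 3.5, b_3 = 2, c_3 = 3.5, s_3 = 0.5, a_4 = 4.5, b_4 = 1, c_4 = 2.5, p_4 = 1.5, q_4 = 1.5, a_5 = 5, b_5 = 3.5, c_5 = 2.5, q_5 = 2, t_5 = 3.5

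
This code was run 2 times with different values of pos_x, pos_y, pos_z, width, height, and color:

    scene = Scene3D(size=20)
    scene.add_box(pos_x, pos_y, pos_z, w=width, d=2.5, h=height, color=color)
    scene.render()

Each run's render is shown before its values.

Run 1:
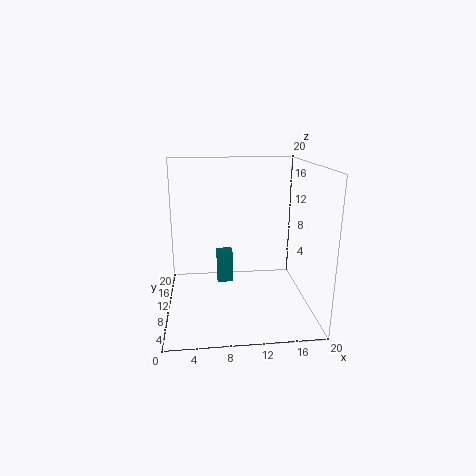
pos_x = 7.25, pos_y = 15, pos_z = 0.75, width = 2.5, height = 5, color = 'teal'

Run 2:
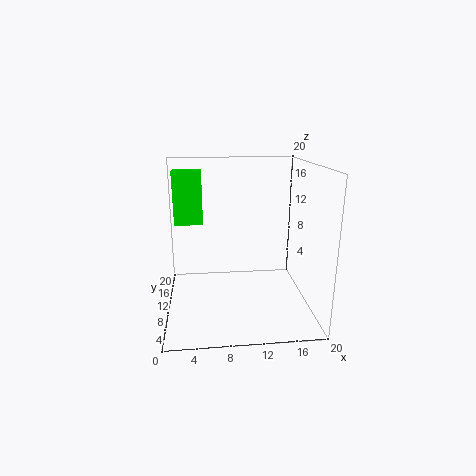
pos_x = 1.25, pos_y = 11.75, pos_z = 11.5, width = 4, height = 7.5, color = 'lime'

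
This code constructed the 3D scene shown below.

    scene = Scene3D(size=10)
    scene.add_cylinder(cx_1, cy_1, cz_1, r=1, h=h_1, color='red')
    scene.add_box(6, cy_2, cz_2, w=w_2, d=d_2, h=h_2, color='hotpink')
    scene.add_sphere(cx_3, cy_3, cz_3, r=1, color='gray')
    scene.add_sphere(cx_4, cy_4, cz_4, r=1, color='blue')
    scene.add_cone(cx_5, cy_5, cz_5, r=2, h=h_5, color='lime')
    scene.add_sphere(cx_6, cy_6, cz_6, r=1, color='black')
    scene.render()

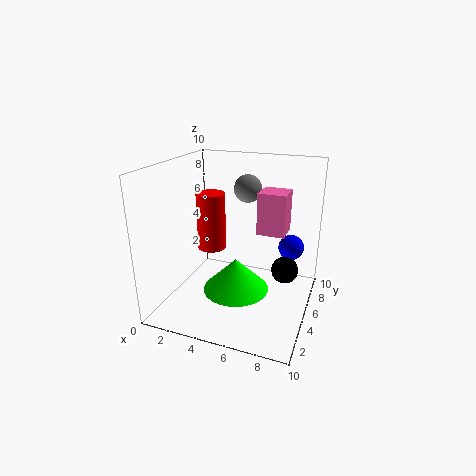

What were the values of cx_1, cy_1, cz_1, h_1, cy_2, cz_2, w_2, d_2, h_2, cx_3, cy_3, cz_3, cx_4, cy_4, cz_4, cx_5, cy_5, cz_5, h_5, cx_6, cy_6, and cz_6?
cx_1 = 3, cy_1 = 5, cz_1 = 4, h_1 = 4, cy_2 = 6, cz_2 = 5, w_2 = 2, d_2 = 2, h_2 = 3, cx_3 = 5, cy_3 = 7, cz_3 = 8, cx_4 = 8, cy_4 = 9, cz_4 = 3, cx_5 = 6, cy_5 = 2, cz_5 = 3, h_5 = 2, cx_6 = 8, cy_6 = 7, cz_6 = 2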